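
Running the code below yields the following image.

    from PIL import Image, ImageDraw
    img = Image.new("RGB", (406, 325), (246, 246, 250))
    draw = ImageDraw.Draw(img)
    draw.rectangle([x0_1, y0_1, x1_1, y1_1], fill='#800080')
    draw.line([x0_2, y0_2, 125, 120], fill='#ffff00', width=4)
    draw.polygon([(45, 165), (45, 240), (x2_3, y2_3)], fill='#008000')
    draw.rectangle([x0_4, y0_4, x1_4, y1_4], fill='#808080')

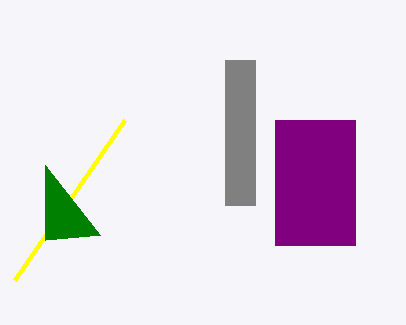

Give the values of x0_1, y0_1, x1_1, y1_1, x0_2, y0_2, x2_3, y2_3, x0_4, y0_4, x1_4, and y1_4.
x0_1 = 275; y0_1 = 120; x1_1 = 355; y1_1 = 245; x0_2 = 15; y0_2 = 280; x2_3 = 100; y2_3 = 235; x0_4 = 225; y0_4 = 60; x1_4 = 255; y1_4 = 205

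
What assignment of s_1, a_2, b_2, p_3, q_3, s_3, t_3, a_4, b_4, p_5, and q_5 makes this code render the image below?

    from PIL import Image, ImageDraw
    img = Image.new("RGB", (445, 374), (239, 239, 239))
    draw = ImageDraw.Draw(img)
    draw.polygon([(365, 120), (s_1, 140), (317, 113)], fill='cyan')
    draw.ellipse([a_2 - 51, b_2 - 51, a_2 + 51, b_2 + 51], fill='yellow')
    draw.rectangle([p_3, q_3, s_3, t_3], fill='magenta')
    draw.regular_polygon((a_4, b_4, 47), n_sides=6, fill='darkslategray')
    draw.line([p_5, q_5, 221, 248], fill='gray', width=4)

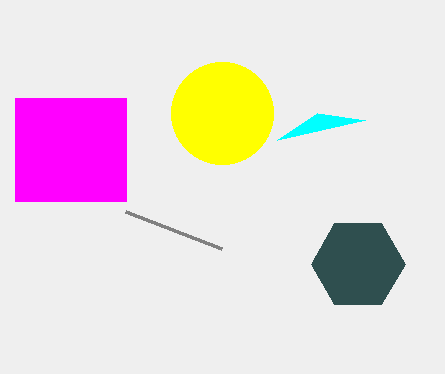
s_1 = 277, a_2 = 222, b_2 = 113, p_3 = 15, q_3 = 98, s_3 = 126, t_3 = 201, a_4 = 358, b_4 = 264, p_5 = 125, q_5 = 211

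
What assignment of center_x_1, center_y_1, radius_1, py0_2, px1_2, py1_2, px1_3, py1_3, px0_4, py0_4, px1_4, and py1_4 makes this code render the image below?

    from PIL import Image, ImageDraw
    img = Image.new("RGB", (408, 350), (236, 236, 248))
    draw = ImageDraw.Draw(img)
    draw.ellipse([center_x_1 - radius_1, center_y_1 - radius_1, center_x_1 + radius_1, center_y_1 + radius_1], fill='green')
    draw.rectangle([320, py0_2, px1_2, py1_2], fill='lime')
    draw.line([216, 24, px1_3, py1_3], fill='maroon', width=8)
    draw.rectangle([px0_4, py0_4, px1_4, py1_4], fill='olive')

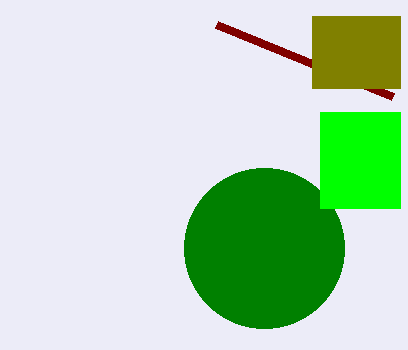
center_x_1 = 264, center_y_1 = 248, radius_1 = 80, py0_2 = 112, px1_2 = 400, py1_2 = 208, px1_3 = 392, py1_3 = 96, px0_4 = 312, py0_4 = 16, px1_4 = 400, py1_4 = 88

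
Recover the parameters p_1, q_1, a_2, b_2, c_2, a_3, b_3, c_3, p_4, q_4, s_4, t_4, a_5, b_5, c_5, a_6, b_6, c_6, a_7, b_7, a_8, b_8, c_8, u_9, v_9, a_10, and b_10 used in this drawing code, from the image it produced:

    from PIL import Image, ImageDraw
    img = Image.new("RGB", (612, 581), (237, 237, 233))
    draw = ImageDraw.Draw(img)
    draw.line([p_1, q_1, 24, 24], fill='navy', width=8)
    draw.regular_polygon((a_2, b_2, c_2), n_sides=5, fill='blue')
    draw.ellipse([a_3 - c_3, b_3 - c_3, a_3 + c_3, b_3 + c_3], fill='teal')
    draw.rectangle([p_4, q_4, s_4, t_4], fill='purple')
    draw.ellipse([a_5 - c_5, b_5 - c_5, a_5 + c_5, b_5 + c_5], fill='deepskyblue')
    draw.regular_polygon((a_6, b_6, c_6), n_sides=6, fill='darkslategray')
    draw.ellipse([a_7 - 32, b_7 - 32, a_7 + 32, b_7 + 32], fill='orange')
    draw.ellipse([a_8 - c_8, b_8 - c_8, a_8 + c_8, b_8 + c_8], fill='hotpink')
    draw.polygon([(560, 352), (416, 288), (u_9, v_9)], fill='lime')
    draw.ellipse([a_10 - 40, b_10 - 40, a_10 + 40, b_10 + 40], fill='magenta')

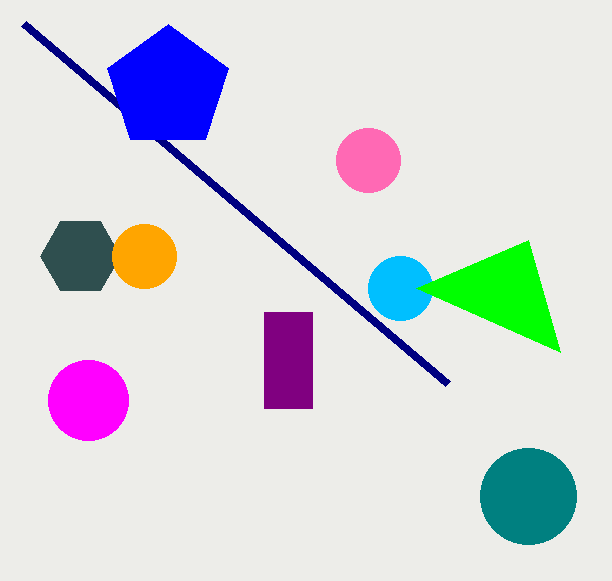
p_1 = 448
q_1 = 384
a_2 = 168
b_2 = 88
c_2 = 64
a_3 = 528
b_3 = 496
c_3 = 48
p_4 = 264
q_4 = 312
s_4 = 312
t_4 = 408
a_5 = 400
b_5 = 288
c_5 = 32
a_6 = 80
b_6 = 256
c_6 = 40
a_7 = 144
b_7 = 256
a_8 = 368
b_8 = 160
c_8 = 32
u_9 = 528
v_9 = 240
a_10 = 88
b_10 = 400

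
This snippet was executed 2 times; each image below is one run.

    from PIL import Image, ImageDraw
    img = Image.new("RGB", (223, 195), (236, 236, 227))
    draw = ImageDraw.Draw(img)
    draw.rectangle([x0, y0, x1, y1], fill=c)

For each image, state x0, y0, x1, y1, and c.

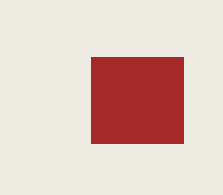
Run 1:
x0 = 91
y0 = 57
x1 = 183
y1 = 143
c = 'brown'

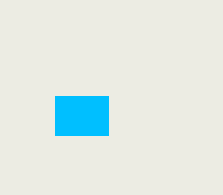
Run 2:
x0 = 55; y0 = 96; x1 = 108; y1 = 135; c = 'deepskyblue'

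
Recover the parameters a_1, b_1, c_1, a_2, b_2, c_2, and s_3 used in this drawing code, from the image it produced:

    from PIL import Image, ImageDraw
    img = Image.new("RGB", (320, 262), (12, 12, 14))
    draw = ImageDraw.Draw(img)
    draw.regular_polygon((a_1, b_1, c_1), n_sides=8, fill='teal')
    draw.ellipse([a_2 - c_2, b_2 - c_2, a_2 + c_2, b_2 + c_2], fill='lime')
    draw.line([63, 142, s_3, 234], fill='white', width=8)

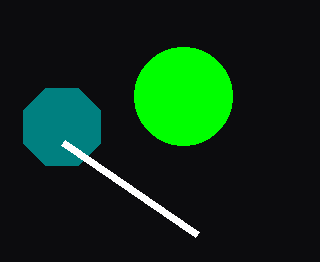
a_1 = 62
b_1 = 127
c_1 = 42
a_2 = 183
b_2 = 96
c_2 = 49
s_3 = 197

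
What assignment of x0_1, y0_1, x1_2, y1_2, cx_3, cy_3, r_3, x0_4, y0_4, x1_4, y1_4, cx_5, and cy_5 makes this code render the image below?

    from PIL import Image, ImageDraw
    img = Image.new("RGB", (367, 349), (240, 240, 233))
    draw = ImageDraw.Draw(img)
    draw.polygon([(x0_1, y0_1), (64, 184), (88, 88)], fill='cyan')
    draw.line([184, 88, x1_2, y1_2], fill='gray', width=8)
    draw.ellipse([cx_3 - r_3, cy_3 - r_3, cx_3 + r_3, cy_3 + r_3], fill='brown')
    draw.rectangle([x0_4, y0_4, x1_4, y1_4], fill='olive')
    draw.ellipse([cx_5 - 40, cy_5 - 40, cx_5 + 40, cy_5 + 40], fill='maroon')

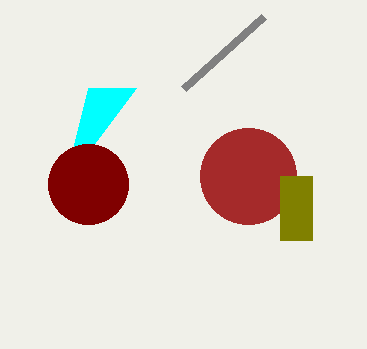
x0_1 = 136, y0_1 = 88, x1_2 = 264, y1_2 = 16, cx_3 = 248, cy_3 = 176, r_3 = 48, x0_4 = 280, y0_4 = 176, x1_4 = 312, y1_4 = 240, cx_5 = 88, cy_5 = 184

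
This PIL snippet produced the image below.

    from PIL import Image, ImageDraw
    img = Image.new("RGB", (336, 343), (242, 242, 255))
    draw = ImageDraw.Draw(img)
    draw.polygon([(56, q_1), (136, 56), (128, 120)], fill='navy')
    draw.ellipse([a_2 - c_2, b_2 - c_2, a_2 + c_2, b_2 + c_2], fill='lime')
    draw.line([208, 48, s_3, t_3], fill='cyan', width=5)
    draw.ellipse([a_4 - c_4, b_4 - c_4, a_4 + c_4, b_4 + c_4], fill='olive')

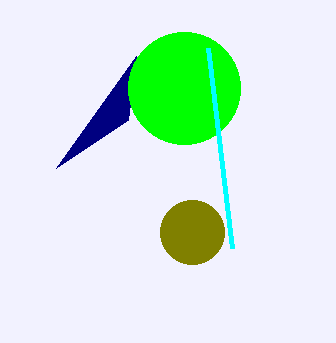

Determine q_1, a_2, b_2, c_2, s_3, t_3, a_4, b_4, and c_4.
q_1 = 168, a_2 = 184, b_2 = 88, c_2 = 56, s_3 = 232, t_3 = 248, a_4 = 192, b_4 = 232, c_4 = 32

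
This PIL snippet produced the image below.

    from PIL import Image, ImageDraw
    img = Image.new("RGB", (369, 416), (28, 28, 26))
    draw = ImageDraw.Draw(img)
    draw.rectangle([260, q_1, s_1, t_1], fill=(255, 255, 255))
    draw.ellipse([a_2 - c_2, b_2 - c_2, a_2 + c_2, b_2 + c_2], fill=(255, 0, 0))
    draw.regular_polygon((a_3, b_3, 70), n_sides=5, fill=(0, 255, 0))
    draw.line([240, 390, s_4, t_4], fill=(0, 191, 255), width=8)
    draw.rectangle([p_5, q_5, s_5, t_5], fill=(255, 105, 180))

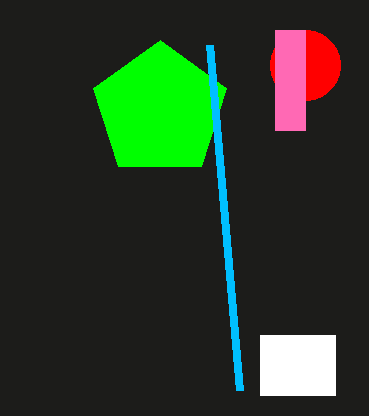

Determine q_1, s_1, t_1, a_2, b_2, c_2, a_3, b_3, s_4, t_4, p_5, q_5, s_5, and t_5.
q_1 = 335, s_1 = 335, t_1 = 395, a_2 = 305, b_2 = 65, c_2 = 35, a_3 = 160, b_3 = 110, s_4 = 210, t_4 = 45, p_5 = 275, q_5 = 30, s_5 = 305, t_5 = 130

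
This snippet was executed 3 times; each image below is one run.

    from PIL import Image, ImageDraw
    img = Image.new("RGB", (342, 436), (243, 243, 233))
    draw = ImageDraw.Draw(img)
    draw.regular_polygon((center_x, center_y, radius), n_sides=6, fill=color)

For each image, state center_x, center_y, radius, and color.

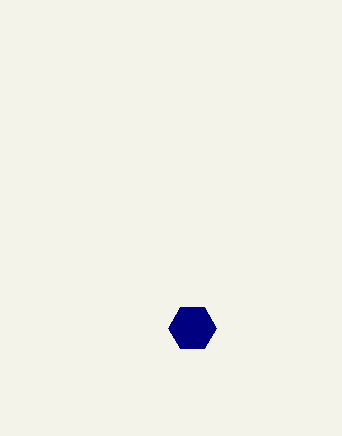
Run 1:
center_x = 192
center_y = 328
radius = 24
color = 'navy'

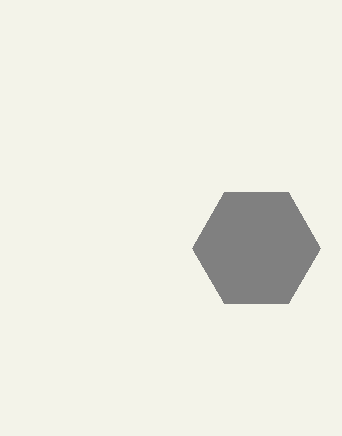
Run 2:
center_x = 256
center_y = 248
radius = 64
color = 'gray'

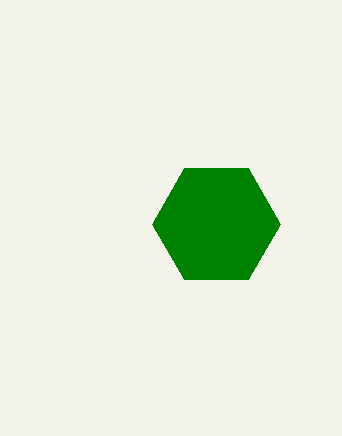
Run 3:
center_x = 216; center_y = 224; radius = 64; color = 'green'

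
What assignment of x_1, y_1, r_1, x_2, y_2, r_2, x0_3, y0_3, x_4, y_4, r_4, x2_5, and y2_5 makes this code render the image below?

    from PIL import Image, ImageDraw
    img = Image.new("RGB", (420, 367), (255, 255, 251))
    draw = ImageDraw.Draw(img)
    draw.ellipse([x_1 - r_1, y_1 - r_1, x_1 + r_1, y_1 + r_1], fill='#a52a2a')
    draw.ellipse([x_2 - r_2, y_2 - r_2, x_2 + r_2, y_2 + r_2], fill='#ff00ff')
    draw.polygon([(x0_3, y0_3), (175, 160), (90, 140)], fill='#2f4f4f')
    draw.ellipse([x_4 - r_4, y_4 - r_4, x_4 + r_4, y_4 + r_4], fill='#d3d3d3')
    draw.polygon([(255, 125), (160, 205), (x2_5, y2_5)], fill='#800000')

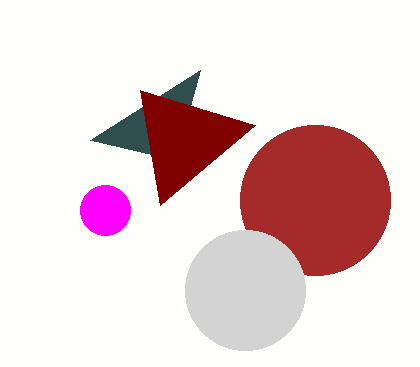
x_1 = 315; y_1 = 200; r_1 = 75; x_2 = 105; y_2 = 210; r_2 = 25; x0_3 = 200; y0_3 = 70; x_4 = 245; y_4 = 290; r_4 = 60; x2_5 = 140; y2_5 = 90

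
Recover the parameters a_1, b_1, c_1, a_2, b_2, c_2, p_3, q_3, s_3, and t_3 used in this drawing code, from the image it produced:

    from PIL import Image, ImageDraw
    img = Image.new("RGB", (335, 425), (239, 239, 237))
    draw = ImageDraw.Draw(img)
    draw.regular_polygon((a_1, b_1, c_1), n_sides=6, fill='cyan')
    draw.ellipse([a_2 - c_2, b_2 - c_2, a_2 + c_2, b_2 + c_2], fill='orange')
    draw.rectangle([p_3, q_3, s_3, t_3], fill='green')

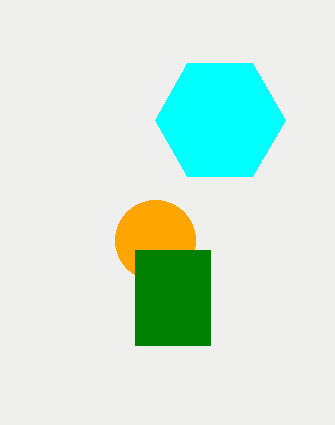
a_1 = 220
b_1 = 120
c_1 = 65
a_2 = 155
b_2 = 240
c_2 = 40
p_3 = 135
q_3 = 250
s_3 = 210
t_3 = 345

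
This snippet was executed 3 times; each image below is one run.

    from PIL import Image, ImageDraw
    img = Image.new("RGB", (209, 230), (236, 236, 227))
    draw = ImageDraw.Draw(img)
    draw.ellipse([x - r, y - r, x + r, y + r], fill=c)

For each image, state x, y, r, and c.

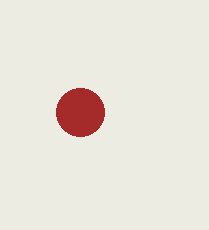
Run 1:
x = 80, y = 112, r = 24, c = 'brown'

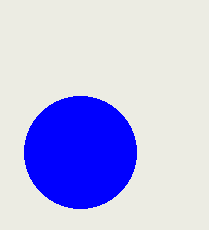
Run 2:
x = 80
y = 152
r = 56
c = 'blue'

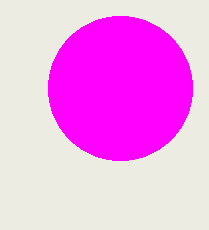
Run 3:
x = 120; y = 88; r = 72; c = 'magenta'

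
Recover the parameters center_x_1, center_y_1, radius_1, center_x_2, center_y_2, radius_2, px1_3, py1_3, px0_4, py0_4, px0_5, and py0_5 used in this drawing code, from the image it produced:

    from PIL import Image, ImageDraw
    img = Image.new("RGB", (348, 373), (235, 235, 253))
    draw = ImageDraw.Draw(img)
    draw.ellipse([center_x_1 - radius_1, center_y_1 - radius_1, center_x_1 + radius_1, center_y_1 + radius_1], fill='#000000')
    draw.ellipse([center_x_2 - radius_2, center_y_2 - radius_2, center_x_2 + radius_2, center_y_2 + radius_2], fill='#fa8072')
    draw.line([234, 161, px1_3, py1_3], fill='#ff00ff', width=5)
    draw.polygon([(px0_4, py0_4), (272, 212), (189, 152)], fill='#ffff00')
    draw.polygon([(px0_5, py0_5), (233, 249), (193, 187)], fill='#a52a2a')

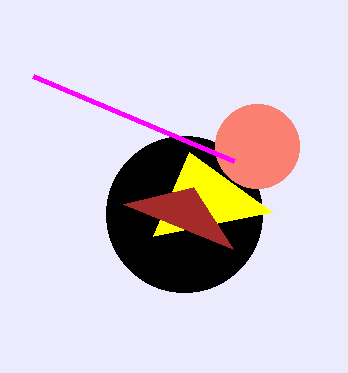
center_x_1 = 184, center_y_1 = 214, radius_1 = 78, center_x_2 = 257, center_y_2 = 146, radius_2 = 42, px1_3 = 33, py1_3 = 76, px0_4 = 153, py0_4 = 236, px0_5 = 123, py0_5 = 204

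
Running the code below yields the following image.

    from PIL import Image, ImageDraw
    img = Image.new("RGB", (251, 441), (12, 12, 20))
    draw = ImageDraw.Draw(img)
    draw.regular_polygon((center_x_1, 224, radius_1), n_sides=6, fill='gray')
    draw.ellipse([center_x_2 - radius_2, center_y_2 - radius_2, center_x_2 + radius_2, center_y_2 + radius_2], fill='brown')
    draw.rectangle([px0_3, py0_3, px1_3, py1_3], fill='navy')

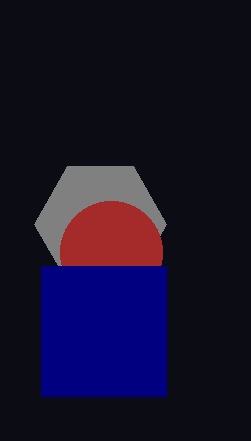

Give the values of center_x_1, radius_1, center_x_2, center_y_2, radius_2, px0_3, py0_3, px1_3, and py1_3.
center_x_1 = 100
radius_1 = 66
center_x_2 = 111
center_y_2 = 252
radius_2 = 51
px0_3 = 41
py0_3 = 266
px1_3 = 166
py1_3 = 396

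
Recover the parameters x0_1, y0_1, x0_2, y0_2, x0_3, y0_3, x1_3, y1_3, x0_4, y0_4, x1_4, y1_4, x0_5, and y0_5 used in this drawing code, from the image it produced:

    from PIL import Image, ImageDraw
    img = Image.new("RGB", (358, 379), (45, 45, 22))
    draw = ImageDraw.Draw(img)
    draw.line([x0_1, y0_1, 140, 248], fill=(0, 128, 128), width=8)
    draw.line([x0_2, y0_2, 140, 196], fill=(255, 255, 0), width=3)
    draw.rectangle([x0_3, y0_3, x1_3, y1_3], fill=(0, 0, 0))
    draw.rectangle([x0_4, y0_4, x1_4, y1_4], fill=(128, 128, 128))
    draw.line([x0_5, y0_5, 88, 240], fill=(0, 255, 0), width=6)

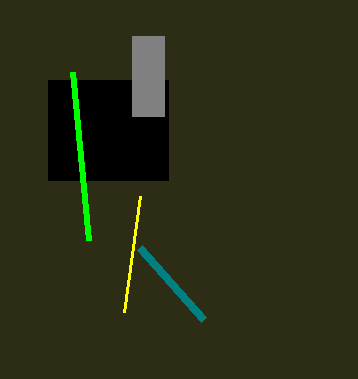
x0_1 = 204
y0_1 = 320
x0_2 = 124
y0_2 = 312
x0_3 = 48
y0_3 = 80
x1_3 = 168
y1_3 = 180
x0_4 = 132
y0_4 = 36
x1_4 = 164
y1_4 = 116
x0_5 = 72
y0_5 = 72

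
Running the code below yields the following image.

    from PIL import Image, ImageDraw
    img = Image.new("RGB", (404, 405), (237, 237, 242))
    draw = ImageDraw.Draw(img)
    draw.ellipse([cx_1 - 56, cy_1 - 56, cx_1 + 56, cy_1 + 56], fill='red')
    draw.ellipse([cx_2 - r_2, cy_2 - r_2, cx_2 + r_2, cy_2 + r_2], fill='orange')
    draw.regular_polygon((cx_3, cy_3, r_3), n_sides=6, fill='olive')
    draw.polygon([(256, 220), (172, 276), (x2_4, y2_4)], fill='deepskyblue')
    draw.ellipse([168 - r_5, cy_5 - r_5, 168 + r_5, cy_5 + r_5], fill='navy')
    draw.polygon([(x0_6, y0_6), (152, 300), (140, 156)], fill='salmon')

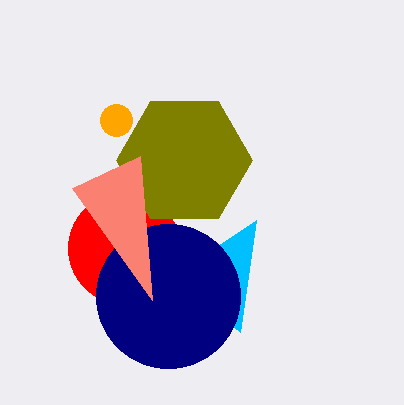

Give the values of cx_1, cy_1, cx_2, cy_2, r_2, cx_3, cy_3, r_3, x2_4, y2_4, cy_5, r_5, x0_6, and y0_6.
cx_1 = 124; cy_1 = 248; cx_2 = 116; cy_2 = 120; r_2 = 16; cx_3 = 184; cy_3 = 160; r_3 = 68; x2_4 = 240; y2_4 = 332; cy_5 = 296; r_5 = 72; x0_6 = 72; y0_6 = 188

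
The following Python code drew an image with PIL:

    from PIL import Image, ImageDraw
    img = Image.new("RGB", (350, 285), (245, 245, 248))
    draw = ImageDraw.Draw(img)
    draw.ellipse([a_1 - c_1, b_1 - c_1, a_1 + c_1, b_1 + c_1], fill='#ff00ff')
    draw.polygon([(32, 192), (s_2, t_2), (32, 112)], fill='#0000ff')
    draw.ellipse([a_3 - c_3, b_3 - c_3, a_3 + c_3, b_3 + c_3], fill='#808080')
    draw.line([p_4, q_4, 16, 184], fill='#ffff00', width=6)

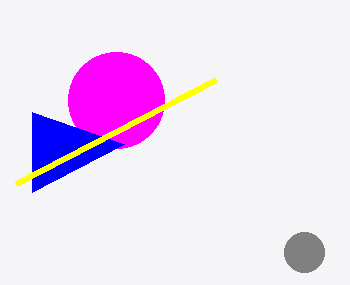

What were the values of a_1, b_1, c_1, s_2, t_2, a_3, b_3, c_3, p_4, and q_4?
a_1 = 116; b_1 = 100; c_1 = 48; s_2 = 124; t_2 = 144; a_3 = 304; b_3 = 252; c_3 = 20; p_4 = 216; q_4 = 80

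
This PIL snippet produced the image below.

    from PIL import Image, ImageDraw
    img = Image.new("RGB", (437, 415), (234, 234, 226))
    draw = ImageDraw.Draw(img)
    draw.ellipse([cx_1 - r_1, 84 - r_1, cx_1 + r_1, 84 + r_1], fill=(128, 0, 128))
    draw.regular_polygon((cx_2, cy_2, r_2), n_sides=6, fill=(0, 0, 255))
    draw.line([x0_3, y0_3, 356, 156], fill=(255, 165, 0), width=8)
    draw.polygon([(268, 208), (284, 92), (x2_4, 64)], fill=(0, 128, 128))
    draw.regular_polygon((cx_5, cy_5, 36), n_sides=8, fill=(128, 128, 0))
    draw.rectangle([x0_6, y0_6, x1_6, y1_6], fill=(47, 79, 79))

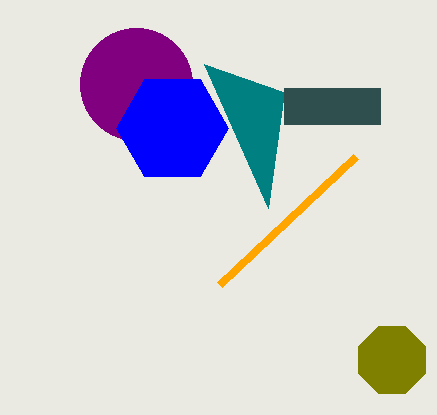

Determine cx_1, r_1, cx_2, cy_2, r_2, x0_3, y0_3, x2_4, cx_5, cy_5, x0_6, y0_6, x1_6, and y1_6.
cx_1 = 136, r_1 = 56, cx_2 = 172, cy_2 = 128, r_2 = 56, x0_3 = 220, y0_3 = 284, x2_4 = 204, cx_5 = 392, cy_5 = 360, x0_6 = 284, y0_6 = 88, x1_6 = 380, y1_6 = 124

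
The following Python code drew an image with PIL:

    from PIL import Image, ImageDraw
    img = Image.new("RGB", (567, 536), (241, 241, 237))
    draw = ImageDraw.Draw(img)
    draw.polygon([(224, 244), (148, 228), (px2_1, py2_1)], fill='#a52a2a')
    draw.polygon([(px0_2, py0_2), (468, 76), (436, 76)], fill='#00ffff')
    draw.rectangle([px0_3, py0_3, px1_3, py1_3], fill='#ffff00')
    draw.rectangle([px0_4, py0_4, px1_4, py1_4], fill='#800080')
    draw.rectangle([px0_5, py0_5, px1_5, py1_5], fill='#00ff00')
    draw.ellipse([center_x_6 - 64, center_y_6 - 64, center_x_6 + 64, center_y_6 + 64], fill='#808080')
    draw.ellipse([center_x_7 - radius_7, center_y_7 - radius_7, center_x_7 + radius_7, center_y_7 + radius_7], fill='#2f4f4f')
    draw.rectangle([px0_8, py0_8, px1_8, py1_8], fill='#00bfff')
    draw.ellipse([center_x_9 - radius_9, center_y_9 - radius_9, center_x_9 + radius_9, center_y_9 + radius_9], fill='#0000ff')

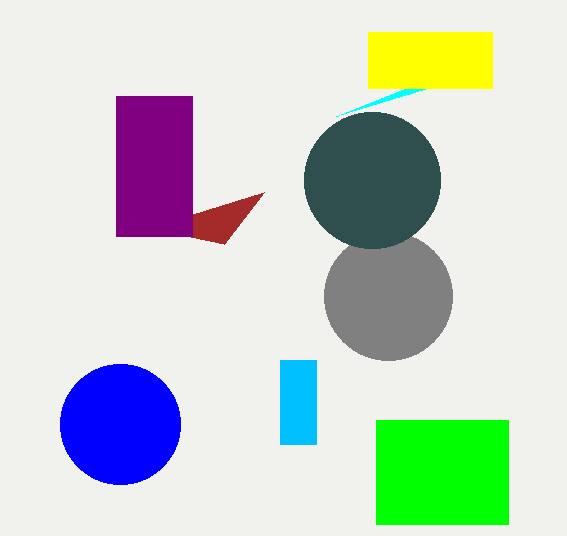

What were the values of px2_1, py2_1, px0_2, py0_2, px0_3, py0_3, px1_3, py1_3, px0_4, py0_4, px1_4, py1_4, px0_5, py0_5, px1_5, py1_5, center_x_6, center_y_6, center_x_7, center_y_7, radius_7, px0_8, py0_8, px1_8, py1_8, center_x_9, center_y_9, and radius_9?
px2_1 = 264, py2_1 = 192, px0_2 = 336, py0_2 = 116, px0_3 = 368, py0_3 = 32, px1_3 = 492, py1_3 = 88, px0_4 = 116, py0_4 = 96, px1_4 = 192, py1_4 = 236, px0_5 = 376, py0_5 = 420, px1_5 = 508, py1_5 = 524, center_x_6 = 388, center_y_6 = 296, center_x_7 = 372, center_y_7 = 180, radius_7 = 68, px0_8 = 280, py0_8 = 360, px1_8 = 316, py1_8 = 444, center_x_9 = 120, center_y_9 = 424, radius_9 = 60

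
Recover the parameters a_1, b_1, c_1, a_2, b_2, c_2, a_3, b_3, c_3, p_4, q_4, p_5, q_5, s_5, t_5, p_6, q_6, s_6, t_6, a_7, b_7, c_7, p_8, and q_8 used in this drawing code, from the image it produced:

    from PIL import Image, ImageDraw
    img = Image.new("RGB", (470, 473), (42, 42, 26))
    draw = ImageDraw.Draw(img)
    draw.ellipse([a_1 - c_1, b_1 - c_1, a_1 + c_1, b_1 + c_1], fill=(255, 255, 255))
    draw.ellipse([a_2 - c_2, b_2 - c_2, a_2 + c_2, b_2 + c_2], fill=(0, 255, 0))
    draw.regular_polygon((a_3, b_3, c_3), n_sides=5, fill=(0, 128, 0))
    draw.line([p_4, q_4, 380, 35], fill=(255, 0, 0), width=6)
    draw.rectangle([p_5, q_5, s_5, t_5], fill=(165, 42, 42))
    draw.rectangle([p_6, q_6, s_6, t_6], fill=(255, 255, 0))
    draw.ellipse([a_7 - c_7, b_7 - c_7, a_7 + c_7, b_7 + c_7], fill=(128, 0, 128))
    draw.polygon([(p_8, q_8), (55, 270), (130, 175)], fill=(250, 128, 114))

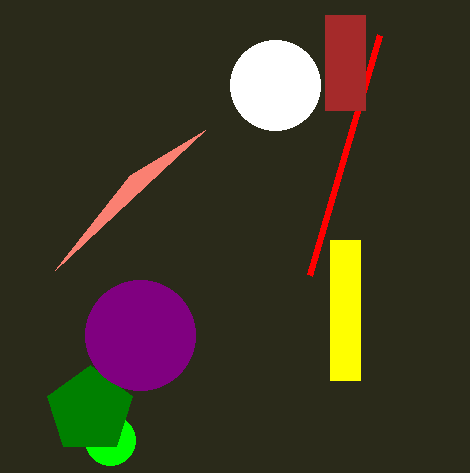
a_1 = 275, b_1 = 85, c_1 = 45, a_2 = 110, b_2 = 440, c_2 = 25, a_3 = 90, b_3 = 410, c_3 = 45, p_4 = 310, q_4 = 275, p_5 = 325, q_5 = 15, s_5 = 365, t_5 = 110, p_6 = 330, q_6 = 240, s_6 = 360, t_6 = 380, a_7 = 140, b_7 = 335, c_7 = 55, p_8 = 205, q_8 = 130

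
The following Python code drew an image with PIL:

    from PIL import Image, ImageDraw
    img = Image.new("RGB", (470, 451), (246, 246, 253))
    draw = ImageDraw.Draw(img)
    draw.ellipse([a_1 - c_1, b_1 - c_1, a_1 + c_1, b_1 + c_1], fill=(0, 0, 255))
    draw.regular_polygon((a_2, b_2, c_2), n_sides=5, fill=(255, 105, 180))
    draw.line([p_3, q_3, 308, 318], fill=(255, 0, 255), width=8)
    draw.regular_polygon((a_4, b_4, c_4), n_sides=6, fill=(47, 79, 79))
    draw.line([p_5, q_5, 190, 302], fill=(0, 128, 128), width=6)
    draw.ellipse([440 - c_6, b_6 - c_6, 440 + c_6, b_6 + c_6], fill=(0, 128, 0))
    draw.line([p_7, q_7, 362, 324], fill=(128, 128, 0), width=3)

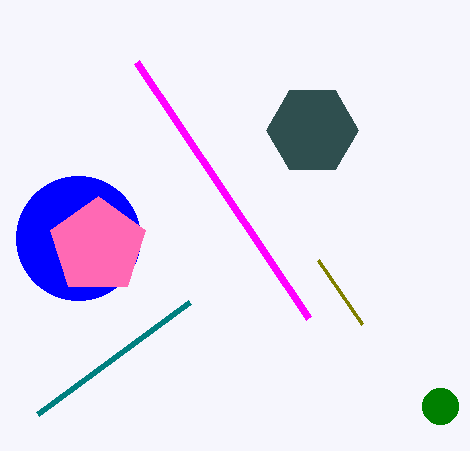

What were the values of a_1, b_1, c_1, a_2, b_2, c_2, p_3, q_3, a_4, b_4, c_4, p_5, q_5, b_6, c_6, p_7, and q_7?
a_1 = 78; b_1 = 238; c_1 = 62; a_2 = 98; b_2 = 246; c_2 = 50; p_3 = 136; q_3 = 62; a_4 = 312; b_4 = 130; c_4 = 46; p_5 = 38; q_5 = 414; b_6 = 406; c_6 = 18; p_7 = 318; q_7 = 260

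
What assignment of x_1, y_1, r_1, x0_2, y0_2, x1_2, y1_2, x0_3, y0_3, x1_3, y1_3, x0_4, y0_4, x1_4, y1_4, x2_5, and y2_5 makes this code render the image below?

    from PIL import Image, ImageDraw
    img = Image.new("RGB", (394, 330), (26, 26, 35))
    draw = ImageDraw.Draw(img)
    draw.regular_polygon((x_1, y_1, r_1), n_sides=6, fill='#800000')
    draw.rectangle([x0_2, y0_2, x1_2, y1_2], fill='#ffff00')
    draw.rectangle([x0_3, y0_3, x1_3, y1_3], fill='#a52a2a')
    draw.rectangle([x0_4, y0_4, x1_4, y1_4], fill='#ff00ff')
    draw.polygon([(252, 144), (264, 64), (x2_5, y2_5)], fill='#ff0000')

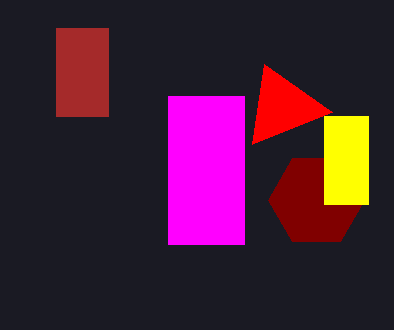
x_1 = 316
y_1 = 200
r_1 = 48
x0_2 = 324
y0_2 = 116
x1_2 = 368
y1_2 = 204
x0_3 = 56
y0_3 = 28
x1_3 = 108
y1_3 = 116
x0_4 = 168
y0_4 = 96
x1_4 = 244
y1_4 = 244
x2_5 = 332
y2_5 = 112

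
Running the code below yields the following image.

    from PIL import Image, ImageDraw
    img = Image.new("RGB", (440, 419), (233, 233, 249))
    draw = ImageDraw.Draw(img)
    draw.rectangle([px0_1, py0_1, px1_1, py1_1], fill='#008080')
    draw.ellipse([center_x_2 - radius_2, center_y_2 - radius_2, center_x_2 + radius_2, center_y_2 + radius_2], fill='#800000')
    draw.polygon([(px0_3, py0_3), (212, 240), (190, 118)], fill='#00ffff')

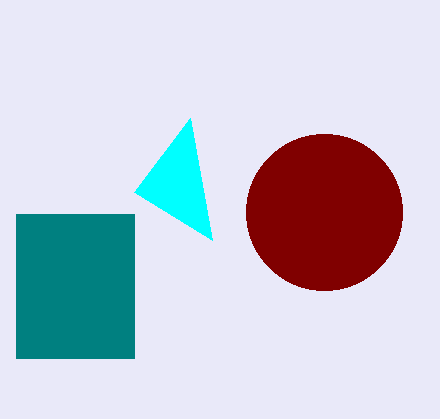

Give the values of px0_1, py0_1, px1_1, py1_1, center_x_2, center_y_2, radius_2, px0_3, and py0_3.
px0_1 = 16, py0_1 = 214, px1_1 = 134, py1_1 = 358, center_x_2 = 324, center_y_2 = 212, radius_2 = 78, px0_3 = 134, py0_3 = 192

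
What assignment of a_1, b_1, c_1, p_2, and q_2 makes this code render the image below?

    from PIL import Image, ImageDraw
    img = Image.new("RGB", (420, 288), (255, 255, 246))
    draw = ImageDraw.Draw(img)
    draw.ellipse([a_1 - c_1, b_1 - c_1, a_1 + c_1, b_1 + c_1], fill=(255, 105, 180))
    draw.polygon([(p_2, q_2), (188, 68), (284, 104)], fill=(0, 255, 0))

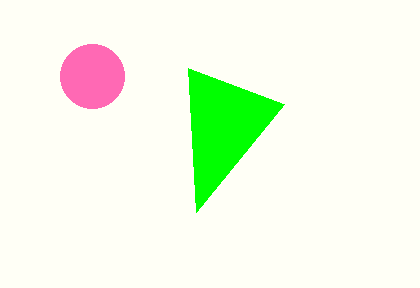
a_1 = 92; b_1 = 76; c_1 = 32; p_2 = 196; q_2 = 212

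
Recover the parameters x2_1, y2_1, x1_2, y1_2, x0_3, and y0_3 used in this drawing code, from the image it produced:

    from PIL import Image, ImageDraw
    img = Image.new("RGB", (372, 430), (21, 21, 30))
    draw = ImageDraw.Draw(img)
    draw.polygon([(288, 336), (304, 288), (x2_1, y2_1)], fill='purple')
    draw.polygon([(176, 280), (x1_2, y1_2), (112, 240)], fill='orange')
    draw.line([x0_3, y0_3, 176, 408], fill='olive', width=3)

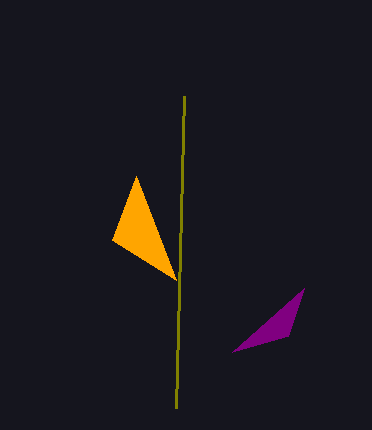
x2_1 = 232, y2_1 = 352, x1_2 = 136, y1_2 = 176, x0_3 = 184, y0_3 = 96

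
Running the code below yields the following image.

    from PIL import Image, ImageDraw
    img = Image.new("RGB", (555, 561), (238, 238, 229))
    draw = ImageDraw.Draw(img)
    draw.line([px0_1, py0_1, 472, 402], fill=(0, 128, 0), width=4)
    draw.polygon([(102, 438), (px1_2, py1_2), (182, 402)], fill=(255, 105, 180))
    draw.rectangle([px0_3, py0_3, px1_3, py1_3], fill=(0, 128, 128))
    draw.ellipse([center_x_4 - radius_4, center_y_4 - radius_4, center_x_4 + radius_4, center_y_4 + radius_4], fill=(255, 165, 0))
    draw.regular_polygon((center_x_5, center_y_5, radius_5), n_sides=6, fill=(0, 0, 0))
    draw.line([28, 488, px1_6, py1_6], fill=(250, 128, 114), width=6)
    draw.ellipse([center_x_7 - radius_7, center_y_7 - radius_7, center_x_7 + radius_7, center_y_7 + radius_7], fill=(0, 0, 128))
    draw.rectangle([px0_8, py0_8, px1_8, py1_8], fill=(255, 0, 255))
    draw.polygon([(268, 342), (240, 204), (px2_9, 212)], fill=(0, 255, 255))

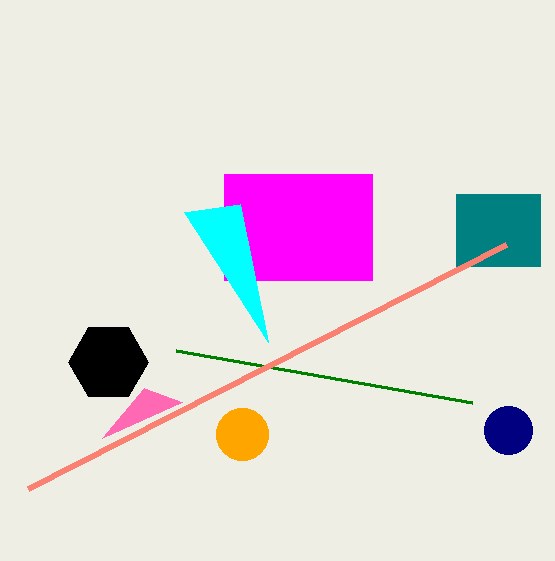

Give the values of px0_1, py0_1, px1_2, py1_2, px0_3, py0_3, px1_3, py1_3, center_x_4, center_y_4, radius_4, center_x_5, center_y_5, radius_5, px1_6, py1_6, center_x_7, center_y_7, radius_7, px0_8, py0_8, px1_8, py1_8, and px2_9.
px0_1 = 176; py0_1 = 350; px1_2 = 144; py1_2 = 388; px0_3 = 456; py0_3 = 194; px1_3 = 540; py1_3 = 266; center_x_4 = 242; center_y_4 = 434; radius_4 = 26; center_x_5 = 108; center_y_5 = 362; radius_5 = 40; px1_6 = 506; py1_6 = 244; center_x_7 = 508; center_y_7 = 430; radius_7 = 24; px0_8 = 224; py0_8 = 174; px1_8 = 372; py1_8 = 280; px2_9 = 184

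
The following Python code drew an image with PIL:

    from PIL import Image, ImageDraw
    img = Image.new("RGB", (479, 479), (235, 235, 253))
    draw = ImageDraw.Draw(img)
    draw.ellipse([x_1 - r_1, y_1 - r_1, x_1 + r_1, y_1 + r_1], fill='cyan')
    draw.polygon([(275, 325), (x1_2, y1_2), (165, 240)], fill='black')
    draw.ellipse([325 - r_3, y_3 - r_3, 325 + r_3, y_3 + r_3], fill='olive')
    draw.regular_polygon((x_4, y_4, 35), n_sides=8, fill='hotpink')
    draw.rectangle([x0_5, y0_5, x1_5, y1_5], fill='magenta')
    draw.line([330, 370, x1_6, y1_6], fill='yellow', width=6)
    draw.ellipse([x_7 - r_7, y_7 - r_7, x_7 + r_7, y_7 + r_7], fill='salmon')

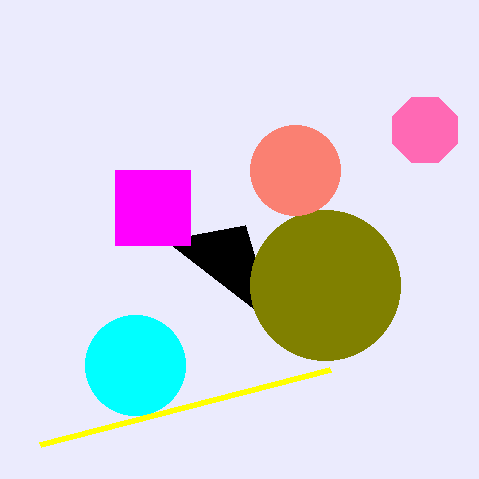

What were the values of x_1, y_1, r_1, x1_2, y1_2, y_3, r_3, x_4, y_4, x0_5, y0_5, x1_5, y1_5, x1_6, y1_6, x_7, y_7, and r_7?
x_1 = 135, y_1 = 365, r_1 = 50, x1_2 = 245, y1_2 = 225, y_3 = 285, r_3 = 75, x_4 = 425, y_4 = 130, x0_5 = 115, y0_5 = 170, x1_5 = 190, y1_5 = 245, x1_6 = 40, y1_6 = 445, x_7 = 295, y_7 = 170, r_7 = 45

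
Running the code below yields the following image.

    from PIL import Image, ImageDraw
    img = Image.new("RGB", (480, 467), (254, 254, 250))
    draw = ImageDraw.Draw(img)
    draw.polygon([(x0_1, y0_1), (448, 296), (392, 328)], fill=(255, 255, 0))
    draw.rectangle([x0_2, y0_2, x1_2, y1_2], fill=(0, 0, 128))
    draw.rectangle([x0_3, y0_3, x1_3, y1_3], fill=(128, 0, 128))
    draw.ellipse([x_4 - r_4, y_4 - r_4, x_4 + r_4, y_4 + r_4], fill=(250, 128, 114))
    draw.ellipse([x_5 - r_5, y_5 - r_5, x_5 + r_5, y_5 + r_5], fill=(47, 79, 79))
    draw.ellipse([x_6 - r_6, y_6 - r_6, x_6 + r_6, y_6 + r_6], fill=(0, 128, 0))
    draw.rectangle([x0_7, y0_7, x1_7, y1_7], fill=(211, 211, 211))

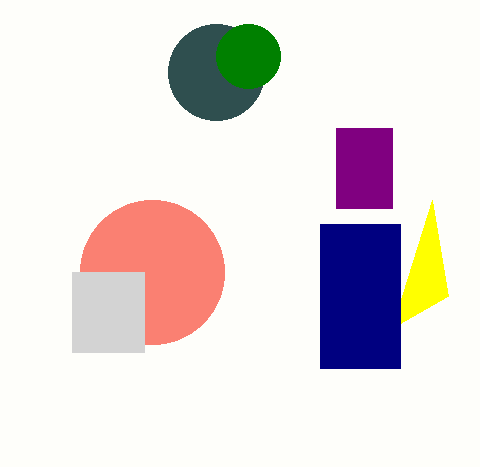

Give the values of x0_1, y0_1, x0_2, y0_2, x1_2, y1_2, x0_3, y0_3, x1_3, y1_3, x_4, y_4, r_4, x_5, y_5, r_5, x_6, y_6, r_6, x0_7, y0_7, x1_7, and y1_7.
x0_1 = 432, y0_1 = 200, x0_2 = 320, y0_2 = 224, x1_2 = 400, y1_2 = 368, x0_3 = 336, y0_3 = 128, x1_3 = 392, y1_3 = 208, x_4 = 152, y_4 = 272, r_4 = 72, x_5 = 216, y_5 = 72, r_5 = 48, x_6 = 248, y_6 = 56, r_6 = 32, x0_7 = 72, y0_7 = 272, x1_7 = 144, y1_7 = 352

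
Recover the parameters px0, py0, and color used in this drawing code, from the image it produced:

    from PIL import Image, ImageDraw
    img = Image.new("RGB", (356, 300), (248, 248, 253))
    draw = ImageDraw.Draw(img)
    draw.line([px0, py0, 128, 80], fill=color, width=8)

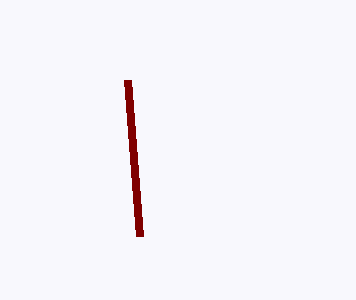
px0 = 140, py0 = 236, color = 'maroon'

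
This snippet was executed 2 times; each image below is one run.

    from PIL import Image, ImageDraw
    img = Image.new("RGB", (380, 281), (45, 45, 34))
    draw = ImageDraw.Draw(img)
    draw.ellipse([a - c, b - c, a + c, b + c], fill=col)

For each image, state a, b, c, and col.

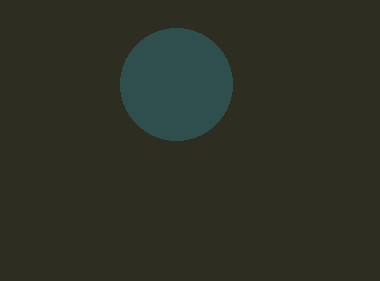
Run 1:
a = 176; b = 84; c = 56; col = 'darkslategray'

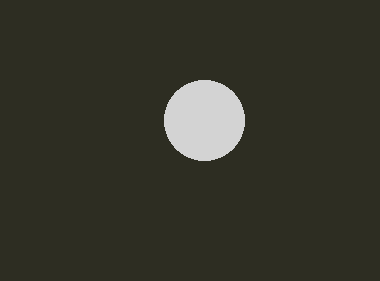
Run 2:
a = 204; b = 120; c = 40; col = 'lightgray'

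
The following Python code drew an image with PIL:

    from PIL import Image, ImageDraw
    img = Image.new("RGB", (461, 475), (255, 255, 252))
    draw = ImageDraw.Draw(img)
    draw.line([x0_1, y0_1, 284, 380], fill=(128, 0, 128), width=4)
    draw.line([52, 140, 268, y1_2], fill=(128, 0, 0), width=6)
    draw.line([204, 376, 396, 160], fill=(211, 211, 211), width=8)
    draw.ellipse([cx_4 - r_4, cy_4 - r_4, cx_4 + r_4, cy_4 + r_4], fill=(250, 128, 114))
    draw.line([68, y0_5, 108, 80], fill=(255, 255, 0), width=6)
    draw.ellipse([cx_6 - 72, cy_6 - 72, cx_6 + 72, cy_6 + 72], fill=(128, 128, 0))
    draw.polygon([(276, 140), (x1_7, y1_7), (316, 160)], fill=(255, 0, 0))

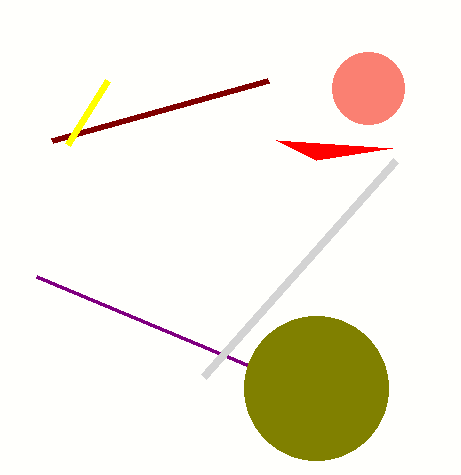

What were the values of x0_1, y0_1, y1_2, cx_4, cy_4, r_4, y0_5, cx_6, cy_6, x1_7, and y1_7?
x0_1 = 36; y0_1 = 276; y1_2 = 80; cx_4 = 368; cy_4 = 88; r_4 = 36; y0_5 = 144; cx_6 = 316; cy_6 = 388; x1_7 = 392; y1_7 = 148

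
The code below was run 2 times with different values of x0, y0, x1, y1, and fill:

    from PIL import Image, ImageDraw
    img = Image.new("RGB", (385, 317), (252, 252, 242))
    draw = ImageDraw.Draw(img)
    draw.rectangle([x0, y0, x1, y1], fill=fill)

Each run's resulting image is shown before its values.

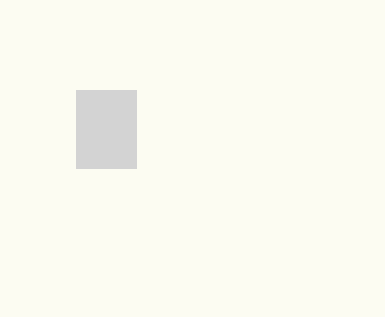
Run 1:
x0 = 76
y0 = 90
x1 = 136
y1 = 168
fill = 'lightgray'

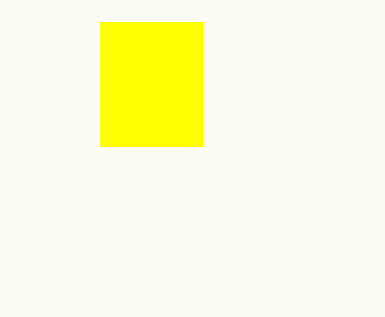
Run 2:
x0 = 100
y0 = 22
x1 = 202
y1 = 146
fill = 'yellow'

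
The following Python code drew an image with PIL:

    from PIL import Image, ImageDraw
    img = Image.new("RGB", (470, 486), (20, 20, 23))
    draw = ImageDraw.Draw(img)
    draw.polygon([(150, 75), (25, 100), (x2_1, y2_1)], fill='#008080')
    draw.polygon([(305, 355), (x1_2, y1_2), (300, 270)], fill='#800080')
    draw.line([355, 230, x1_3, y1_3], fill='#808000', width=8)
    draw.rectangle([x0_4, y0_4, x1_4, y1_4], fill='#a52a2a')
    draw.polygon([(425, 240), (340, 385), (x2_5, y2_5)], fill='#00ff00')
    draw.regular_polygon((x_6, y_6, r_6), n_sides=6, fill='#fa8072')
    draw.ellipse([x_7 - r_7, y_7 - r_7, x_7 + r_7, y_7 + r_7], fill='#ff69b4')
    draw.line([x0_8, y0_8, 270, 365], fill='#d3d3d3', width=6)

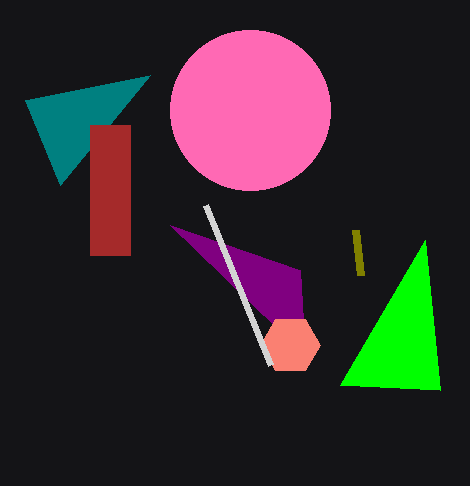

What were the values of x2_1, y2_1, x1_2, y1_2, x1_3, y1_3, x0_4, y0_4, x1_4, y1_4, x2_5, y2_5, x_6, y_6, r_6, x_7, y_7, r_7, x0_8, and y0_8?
x2_1 = 60
y2_1 = 185
x1_2 = 170
y1_2 = 225
x1_3 = 360
y1_3 = 275
x0_4 = 90
y0_4 = 125
x1_4 = 130
y1_4 = 255
x2_5 = 440
y2_5 = 390
x_6 = 290
y_6 = 345
r_6 = 30
x_7 = 250
y_7 = 110
r_7 = 80
x0_8 = 205
y0_8 = 205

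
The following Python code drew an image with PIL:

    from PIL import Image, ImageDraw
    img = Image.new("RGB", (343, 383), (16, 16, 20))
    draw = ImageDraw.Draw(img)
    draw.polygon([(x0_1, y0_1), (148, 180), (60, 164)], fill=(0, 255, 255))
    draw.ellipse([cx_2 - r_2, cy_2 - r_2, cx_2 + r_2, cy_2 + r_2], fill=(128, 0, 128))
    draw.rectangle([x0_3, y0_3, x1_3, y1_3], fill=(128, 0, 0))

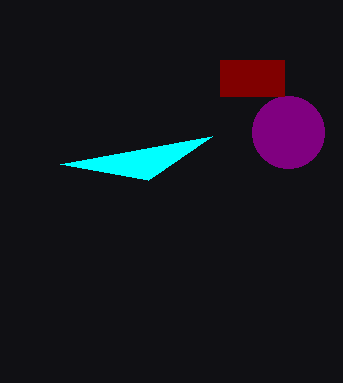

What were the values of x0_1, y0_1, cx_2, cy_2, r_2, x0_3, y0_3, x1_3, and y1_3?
x0_1 = 212, y0_1 = 136, cx_2 = 288, cy_2 = 132, r_2 = 36, x0_3 = 220, y0_3 = 60, x1_3 = 284, y1_3 = 96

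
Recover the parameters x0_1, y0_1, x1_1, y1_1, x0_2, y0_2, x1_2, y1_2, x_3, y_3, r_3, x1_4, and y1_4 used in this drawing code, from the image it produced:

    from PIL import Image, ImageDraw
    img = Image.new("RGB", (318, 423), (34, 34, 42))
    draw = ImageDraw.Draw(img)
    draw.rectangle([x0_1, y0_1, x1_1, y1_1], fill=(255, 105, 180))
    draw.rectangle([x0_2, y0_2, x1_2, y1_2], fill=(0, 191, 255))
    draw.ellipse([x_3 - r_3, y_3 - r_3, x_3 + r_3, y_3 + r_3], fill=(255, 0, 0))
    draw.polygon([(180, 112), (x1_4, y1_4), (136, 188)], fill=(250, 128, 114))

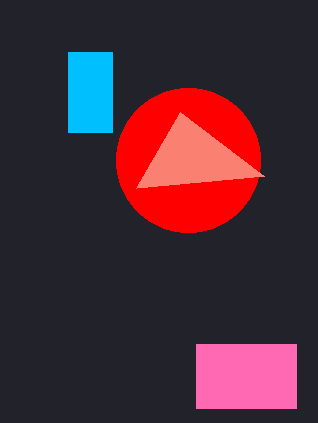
x0_1 = 196
y0_1 = 344
x1_1 = 296
y1_1 = 408
x0_2 = 68
y0_2 = 52
x1_2 = 112
y1_2 = 132
x_3 = 188
y_3 = 160
r_3 = 72
x1_4 = 264
y1_4 = 176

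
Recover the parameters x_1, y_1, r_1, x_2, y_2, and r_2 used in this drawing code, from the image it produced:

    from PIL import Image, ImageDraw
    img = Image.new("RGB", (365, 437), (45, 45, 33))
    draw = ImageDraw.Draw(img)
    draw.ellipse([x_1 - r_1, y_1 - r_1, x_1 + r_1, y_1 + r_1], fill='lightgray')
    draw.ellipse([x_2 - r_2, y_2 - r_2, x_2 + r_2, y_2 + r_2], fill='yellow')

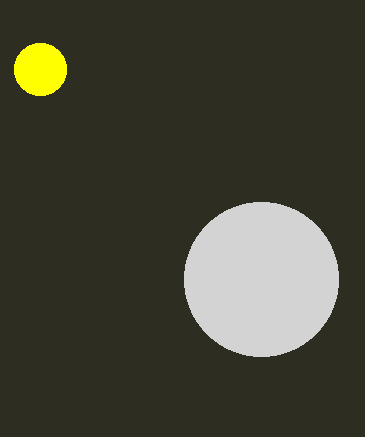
x_1 = 261
y_1 = 279
r_1 = 77
x_2 = 40
y_2 = 69
r_2 = 26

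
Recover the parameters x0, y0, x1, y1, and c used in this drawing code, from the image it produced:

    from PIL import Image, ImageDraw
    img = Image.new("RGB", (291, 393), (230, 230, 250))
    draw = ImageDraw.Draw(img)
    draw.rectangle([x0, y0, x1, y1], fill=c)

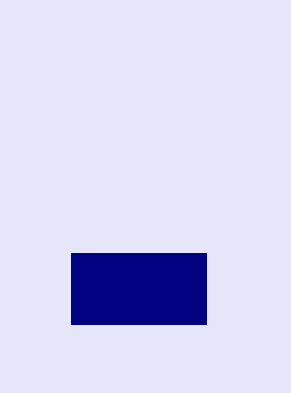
x0 = 71, y0 = 253, x1 = 206, y1 = 324, c = 'navy'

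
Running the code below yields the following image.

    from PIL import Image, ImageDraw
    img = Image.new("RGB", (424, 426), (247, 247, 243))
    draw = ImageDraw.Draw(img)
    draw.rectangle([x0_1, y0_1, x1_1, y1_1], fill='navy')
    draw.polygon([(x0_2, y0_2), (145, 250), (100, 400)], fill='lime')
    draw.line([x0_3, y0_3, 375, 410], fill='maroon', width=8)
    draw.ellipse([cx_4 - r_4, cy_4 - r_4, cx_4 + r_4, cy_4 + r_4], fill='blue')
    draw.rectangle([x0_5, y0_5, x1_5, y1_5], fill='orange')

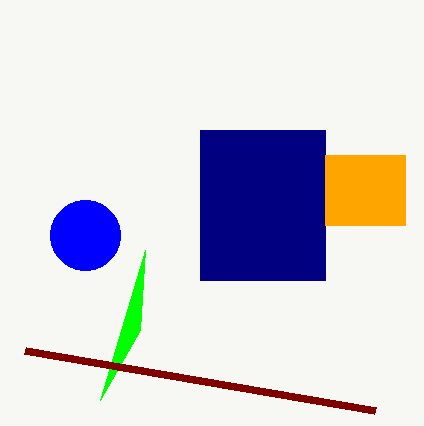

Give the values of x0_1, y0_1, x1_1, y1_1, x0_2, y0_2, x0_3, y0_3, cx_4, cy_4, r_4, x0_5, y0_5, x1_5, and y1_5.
x0_1 = 200, y0_1 = 130, x1_1 = 325, y1_1 = 280, x0_2 = 140, y0_2 = 330, x0_3 = 25, y0_3 = 350, cx_4 = 85, cy_4 = 235, r_4 = 35, x0_5 = 325, y0_5 = 155, x1_5 = 405, y1_5 = 225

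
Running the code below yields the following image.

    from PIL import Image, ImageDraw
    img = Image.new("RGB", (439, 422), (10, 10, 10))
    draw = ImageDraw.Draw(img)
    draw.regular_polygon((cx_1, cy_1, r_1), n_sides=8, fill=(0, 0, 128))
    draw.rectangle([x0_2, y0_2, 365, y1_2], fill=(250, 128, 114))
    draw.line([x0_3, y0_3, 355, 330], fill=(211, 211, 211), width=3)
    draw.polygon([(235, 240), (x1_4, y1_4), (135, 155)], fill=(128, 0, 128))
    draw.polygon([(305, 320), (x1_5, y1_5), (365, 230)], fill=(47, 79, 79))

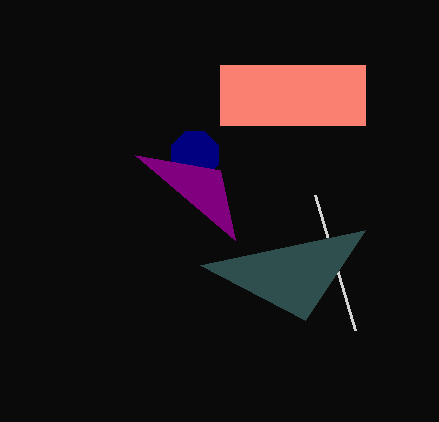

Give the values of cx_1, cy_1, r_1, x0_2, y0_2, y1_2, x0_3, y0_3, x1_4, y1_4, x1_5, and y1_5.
cx_1 = 195, cy_1 = 155, r_1 = 25, x0_2 = 220, y0_2 = 65, y1_2 = 125, x0_3 = 315, y0_3 = 195, x1_4 = 220, y1_4 = 170, x1_5 = 200, y1_5 = 265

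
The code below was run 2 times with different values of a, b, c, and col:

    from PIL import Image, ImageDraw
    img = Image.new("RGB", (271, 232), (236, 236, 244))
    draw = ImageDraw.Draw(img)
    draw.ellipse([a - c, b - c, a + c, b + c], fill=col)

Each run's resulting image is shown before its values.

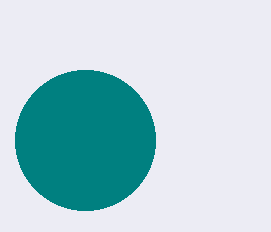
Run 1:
a = 85; b = 140; c = 70; col = 'teal'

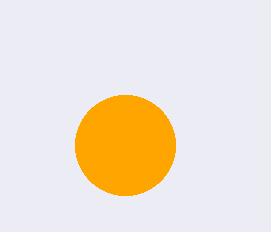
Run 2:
a = 125, b = 145, c = 50, col = 'orange'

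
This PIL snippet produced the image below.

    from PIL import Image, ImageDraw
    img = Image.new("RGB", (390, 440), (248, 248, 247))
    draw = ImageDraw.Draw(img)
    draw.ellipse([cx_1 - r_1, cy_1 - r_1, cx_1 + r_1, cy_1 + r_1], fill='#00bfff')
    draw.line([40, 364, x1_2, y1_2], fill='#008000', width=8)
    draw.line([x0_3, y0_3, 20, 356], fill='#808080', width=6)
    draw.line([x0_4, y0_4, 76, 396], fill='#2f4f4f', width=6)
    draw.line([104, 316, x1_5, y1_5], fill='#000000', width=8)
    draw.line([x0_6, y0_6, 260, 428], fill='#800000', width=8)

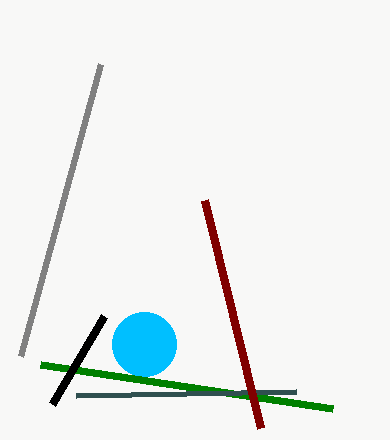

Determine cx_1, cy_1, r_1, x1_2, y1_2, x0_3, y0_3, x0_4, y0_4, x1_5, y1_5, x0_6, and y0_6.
cx_1 = 144; cy_1 = 344; r_1 = 32; x1_2 = 332; y1_2 = 408; x0_3 = 100; y0_3 = 64; x0_4 = 296; y0_4 = 392; x1_5 = 52; y1_5 = 404; x0_6 = 204; y0_6 = 200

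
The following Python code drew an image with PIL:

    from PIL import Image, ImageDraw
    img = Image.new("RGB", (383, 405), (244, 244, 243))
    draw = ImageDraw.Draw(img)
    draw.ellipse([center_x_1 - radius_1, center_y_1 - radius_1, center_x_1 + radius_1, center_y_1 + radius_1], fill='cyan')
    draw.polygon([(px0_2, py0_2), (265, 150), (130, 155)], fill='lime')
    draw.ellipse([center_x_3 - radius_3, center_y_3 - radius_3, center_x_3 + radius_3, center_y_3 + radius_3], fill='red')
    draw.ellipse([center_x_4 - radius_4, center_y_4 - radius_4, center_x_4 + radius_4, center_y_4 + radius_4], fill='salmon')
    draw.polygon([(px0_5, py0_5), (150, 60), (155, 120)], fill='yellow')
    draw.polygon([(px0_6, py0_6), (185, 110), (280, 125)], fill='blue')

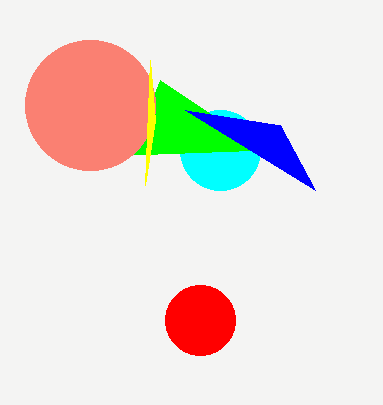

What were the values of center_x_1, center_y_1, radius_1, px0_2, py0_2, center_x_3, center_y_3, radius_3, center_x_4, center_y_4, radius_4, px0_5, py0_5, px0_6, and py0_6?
center_x_1 = 220
center_y_1 = 150
radius_1 = 40
px0_2 = 160
py0_2 = 80
center_x_3 = 200
center_y_3 = 320
radius_3 = 35
center_x_4 = 90
center_y_4 = 105
radius_4 = 65
px0_5 = 145
py0_5 = 185
px0_6 = 315
py0_6 = 190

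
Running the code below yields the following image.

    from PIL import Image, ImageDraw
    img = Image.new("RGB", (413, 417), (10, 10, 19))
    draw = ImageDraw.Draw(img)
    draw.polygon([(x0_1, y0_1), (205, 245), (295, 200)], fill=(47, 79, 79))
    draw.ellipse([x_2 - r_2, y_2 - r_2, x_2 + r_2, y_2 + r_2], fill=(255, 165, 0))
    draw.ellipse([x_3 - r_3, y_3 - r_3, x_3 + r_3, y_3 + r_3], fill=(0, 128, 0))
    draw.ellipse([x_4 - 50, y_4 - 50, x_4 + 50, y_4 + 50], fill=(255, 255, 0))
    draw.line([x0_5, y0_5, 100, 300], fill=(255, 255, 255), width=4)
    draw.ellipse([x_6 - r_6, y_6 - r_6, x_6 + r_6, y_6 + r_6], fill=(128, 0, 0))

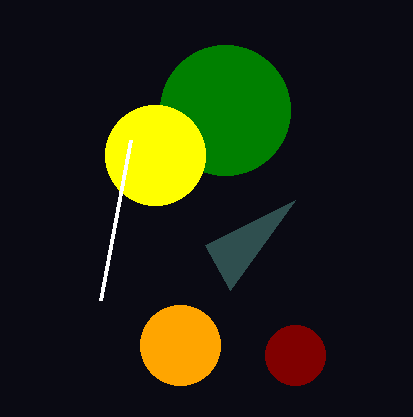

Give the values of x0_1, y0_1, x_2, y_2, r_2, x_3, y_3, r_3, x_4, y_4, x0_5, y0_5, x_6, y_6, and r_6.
x0_1 = 230
y0_1 = 290
x_2 = 180
y_2 = 345
r_2 = 40
x_3 = 225
y_3 = 110
r_3 = 65
x_4 = 155
y_4 = 155
x0_5 = 130
y0_5 = 140
x_6 = 295
y_6 = 355
r_6 = 30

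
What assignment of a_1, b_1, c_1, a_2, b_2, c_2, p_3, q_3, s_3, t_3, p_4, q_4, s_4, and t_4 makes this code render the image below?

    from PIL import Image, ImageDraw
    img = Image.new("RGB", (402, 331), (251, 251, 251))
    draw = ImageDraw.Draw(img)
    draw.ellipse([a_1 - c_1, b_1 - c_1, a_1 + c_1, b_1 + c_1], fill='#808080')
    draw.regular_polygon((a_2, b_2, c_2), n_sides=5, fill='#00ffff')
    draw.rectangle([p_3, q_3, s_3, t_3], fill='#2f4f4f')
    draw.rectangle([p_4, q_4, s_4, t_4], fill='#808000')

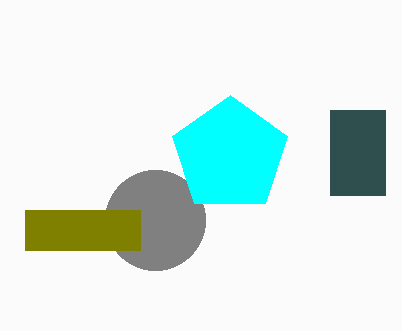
a_1 = 155, b_1 = 220, c_1 = 50, a_2 = 230, b_2 = 155, c_2 = 60, p_3 = 330, q_3 = 110, s_3 = 385, t_3 = 195, p_4 = 25, q_4 = 210, s_4 = 140, t_4 = 250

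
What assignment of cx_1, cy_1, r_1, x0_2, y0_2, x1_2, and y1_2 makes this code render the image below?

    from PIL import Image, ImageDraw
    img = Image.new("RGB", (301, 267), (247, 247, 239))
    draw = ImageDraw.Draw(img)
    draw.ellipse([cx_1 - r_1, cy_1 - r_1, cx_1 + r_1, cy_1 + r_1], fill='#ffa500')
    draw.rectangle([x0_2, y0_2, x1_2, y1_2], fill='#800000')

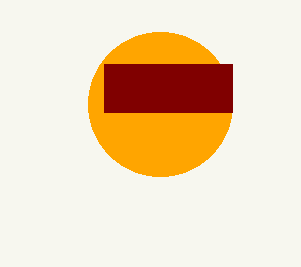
cx_1 = 160; cy_1 = 104; r_1 = 72; x0_2 = 104; y0_2 = 64; x1_2 = 232; y1_2 = 112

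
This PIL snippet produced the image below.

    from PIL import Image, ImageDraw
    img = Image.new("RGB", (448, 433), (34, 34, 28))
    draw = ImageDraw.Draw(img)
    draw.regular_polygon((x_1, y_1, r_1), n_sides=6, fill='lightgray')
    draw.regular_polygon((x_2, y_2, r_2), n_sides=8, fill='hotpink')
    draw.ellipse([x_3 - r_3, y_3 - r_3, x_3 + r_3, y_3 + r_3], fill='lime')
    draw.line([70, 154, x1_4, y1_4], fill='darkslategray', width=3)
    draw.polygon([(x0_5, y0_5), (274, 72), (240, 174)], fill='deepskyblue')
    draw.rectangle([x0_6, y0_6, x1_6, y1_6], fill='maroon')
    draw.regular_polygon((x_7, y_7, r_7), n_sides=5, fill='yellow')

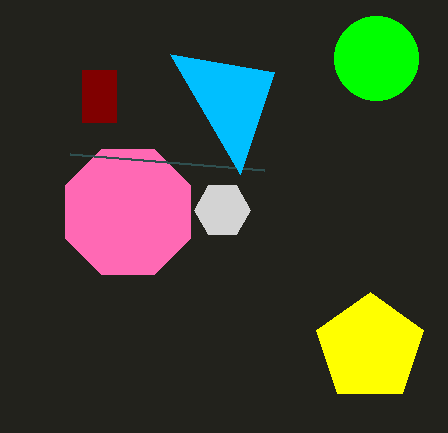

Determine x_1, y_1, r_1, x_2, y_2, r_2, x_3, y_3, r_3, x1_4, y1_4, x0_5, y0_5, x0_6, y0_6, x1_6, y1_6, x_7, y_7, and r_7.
x_1 = 222, y_1 = 210, r_1 = 28, x_2 = 128, y_2 = 212, r_2 = 68, x_3 = 376, y_3 = 58, r_3 = 42, x1_4 = 264, y1_4 = 170, x0_5 = 170, y0_5 = 54, x0_6 = 82, y0_6 = 70, x1_6 = 116, y1_6 = 122, x_7 = 370, y_7 = 348, r_7 = 56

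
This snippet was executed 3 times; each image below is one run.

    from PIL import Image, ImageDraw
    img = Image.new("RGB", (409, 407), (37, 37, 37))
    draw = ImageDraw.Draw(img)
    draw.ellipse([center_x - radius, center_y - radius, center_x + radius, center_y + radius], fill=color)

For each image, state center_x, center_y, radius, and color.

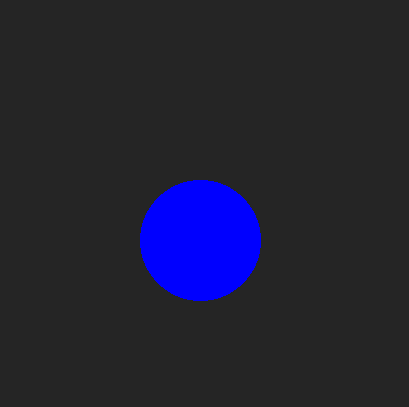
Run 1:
center_x = 200
center_y = 240
radius = 60
color = 'blue'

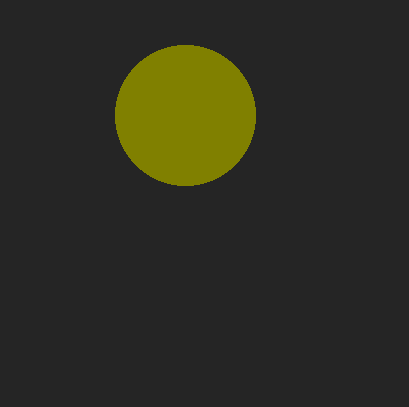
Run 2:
center_x = 185
center_y = 115
radius = 70
color = 'olive'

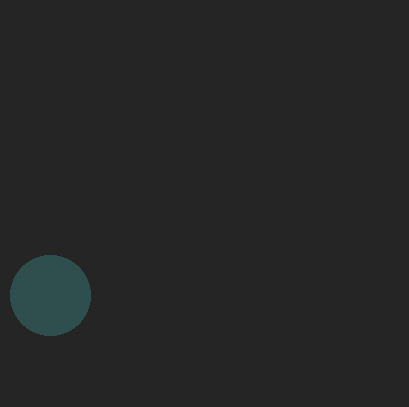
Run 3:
center_x = 50; center_y = 295; radius = 40; color = 'darkslategray'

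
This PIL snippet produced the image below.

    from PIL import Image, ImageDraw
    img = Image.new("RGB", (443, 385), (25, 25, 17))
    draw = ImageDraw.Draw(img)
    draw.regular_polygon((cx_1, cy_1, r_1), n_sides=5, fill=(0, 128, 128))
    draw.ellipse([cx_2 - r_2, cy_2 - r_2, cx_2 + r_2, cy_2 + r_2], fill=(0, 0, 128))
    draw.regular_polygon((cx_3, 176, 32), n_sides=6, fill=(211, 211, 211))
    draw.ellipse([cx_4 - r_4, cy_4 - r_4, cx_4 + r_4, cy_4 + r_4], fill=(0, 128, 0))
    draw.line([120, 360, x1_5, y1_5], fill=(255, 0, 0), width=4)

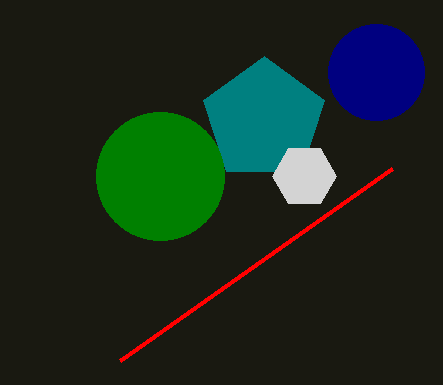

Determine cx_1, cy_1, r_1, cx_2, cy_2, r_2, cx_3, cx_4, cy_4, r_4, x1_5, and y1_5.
cx_1 = 264, cy_1 = 120, r_1 = 64, cx_2 = 376, cy_2 = 72, r_2 = 48, cx_3 = 304, cx_4 = 160, cy_4 = 176, r_4 = 64, x1_5 = 392, y1_5 = 168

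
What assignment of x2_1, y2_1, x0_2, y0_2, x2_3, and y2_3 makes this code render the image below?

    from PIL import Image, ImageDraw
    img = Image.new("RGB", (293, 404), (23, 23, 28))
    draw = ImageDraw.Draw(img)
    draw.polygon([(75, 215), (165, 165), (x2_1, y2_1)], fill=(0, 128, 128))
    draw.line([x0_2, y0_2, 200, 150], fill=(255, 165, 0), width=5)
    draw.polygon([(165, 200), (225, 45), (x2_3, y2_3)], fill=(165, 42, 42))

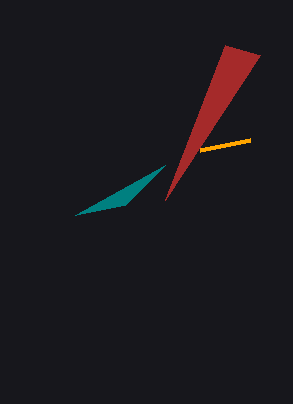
x2_1 = 125; y2_1 = 205; x0_2 = 250; y0_2 = 140; x2_3 = 260; y2_3 = 55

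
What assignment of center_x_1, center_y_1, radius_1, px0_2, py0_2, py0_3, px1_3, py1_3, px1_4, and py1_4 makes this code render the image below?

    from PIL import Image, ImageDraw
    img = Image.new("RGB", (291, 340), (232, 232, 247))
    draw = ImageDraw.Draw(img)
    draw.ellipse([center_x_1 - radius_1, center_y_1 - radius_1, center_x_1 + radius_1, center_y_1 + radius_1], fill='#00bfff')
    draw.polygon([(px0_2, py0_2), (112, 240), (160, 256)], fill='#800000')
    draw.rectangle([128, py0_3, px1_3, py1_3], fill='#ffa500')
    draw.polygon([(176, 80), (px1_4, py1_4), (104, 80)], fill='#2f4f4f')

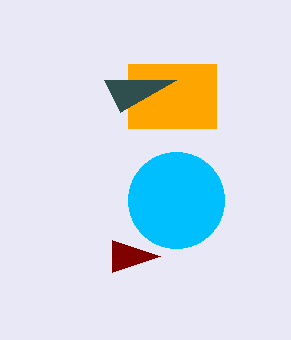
center_x_1 = 176; center_y_1 = 200; radius_1 = 48; px0_2 = 112; py0_2 = 272; py0_3 = 64; px1_3 = 216; py1_3 = 128; px1_4 = 120; py1_4 = 112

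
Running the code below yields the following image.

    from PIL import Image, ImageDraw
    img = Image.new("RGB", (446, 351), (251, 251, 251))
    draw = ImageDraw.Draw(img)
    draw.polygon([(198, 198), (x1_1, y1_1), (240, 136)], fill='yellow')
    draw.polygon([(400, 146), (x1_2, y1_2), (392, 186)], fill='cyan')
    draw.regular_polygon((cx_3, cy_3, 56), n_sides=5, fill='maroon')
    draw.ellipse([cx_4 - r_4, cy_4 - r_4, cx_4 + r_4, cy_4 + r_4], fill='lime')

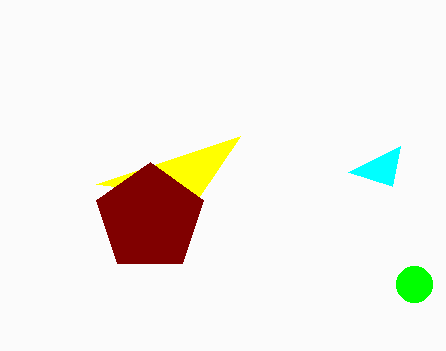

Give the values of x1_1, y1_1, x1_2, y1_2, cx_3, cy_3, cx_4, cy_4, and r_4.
x1_1 = 96; y1_1 = 184; x1_2 = 348; y1_2 = 172; cx_3 = 150; cy_3 = 218; cx_4 = 414; cy_4 = 284; r_4 = 18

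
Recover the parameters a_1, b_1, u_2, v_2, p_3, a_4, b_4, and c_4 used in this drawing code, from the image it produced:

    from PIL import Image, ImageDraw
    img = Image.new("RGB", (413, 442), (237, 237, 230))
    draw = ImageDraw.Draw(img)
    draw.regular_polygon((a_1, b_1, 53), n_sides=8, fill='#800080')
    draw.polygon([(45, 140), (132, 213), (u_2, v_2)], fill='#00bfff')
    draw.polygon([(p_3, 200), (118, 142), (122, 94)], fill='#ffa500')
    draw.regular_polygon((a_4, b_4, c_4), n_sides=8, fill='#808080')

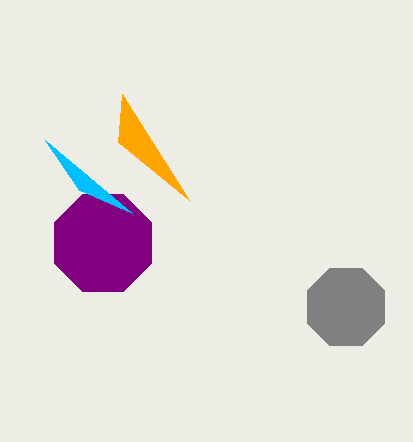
a_1 = 103
b_1 = 243
u_2 = 79
v_2 = 190
p_3 = 189
a_4 = 346
b_4 = 307
c_4 = 42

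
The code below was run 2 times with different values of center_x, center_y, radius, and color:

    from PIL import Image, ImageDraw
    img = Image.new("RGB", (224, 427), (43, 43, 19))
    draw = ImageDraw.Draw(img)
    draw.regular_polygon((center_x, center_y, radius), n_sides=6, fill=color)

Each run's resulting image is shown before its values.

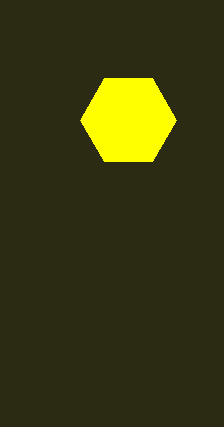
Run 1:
center_x = 128, center_y = 120, radius = 48, color = 'yellow'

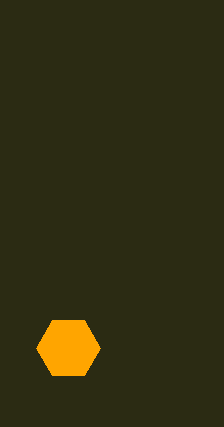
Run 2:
center_x = 68, center_y = 348, radius = 32, color = 'orange'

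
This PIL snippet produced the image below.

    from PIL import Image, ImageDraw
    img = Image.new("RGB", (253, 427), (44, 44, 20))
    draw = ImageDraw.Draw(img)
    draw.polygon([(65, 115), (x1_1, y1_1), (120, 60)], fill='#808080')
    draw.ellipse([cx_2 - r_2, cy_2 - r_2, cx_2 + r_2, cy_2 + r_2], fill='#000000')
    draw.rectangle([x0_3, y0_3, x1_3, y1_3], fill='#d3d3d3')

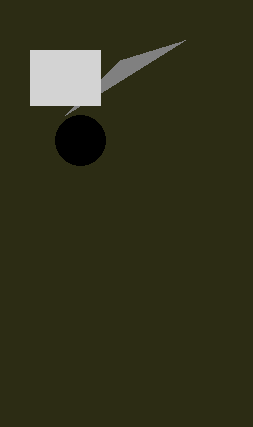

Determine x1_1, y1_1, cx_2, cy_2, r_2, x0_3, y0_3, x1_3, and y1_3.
x1_1 = 185; y1_1 = 40; cx_2 = 80; cy_2 = 140; r_2 = 25; x0_3 = 30; y0_3 = 50; x1_3 = 100; y1_3 = 105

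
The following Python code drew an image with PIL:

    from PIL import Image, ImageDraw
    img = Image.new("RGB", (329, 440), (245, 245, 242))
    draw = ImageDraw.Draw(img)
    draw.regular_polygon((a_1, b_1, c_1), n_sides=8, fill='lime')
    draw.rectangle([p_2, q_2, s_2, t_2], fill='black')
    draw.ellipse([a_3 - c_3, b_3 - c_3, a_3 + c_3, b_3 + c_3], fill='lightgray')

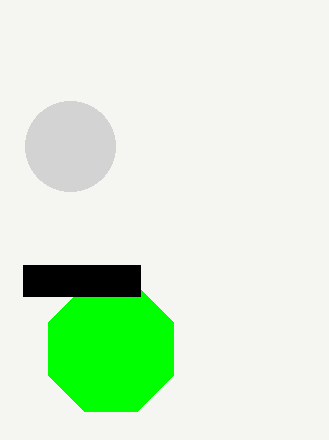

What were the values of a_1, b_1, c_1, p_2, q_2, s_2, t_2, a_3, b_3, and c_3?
a_1 = 111
b_1 = 349
c_1 = 68
p_2 = 23
q_2 = 265
s_2 = 140
t_2 = 296
a_3 = 70
b_3 = 146
c_3 = 45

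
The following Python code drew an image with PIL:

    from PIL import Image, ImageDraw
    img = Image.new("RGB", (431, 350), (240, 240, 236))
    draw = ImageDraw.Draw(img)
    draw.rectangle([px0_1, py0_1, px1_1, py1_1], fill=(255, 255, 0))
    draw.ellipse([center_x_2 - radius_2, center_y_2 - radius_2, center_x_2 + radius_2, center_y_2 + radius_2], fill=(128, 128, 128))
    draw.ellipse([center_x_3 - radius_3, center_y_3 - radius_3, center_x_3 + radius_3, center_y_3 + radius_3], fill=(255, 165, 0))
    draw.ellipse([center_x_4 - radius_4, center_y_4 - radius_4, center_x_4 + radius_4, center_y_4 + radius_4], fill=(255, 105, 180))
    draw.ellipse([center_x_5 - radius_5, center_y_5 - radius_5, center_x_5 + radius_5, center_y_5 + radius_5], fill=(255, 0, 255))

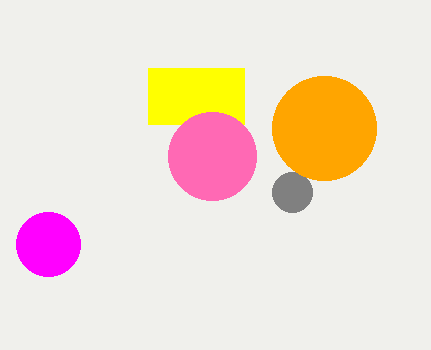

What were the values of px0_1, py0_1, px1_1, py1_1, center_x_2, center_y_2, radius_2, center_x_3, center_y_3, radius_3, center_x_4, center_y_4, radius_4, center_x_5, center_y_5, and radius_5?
px0_1 = 148, py0_1 = 68, px1_1 = 244, py1_1 = 124, center_x_2 = 292, center_y_2 = 192, radius_2 = 20, center_x_3 = 324, center_y_3 = 128, radius_3 = 52, center_x_4 = 212, center_y_4 = 156, radius_4 = 44, center_x_5 = 48, center_y_5 = 244, radius_5 = 32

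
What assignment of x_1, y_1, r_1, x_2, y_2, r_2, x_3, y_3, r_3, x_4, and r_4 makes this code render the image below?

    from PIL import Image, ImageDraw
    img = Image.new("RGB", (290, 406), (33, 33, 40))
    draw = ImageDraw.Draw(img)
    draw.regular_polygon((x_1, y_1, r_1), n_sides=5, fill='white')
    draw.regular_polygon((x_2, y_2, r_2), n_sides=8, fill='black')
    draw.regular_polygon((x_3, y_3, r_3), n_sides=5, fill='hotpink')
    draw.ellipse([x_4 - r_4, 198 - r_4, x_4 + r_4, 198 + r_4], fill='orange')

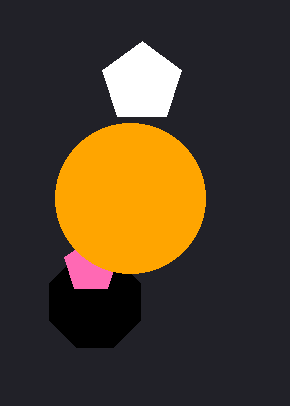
x_1 = 142, y_1 = 83, r_1 = 42, x_2 = 95, y_2 = 302, r_2 = 49, x_3 = 91, y_3 = 266, r_3 = 28, x_4 = 130, r_4 = 75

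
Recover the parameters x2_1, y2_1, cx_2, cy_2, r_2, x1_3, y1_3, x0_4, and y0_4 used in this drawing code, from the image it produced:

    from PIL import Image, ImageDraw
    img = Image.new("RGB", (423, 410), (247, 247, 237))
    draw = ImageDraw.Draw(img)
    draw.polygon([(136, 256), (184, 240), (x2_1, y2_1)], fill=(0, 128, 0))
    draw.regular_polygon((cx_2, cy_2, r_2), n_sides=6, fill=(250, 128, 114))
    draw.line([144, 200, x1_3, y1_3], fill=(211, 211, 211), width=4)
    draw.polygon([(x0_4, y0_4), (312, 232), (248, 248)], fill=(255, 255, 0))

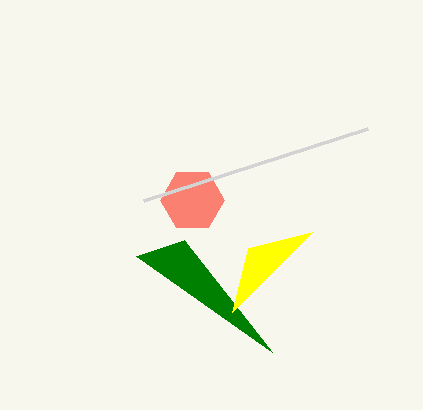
x2_1 = 272
y2_1 = 352
cx_2 = 192
cy_2 = 200
r_2 = 32
x1_3 = 368
y1_3 = 128
x0_4 = 232
y0_4 = 312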